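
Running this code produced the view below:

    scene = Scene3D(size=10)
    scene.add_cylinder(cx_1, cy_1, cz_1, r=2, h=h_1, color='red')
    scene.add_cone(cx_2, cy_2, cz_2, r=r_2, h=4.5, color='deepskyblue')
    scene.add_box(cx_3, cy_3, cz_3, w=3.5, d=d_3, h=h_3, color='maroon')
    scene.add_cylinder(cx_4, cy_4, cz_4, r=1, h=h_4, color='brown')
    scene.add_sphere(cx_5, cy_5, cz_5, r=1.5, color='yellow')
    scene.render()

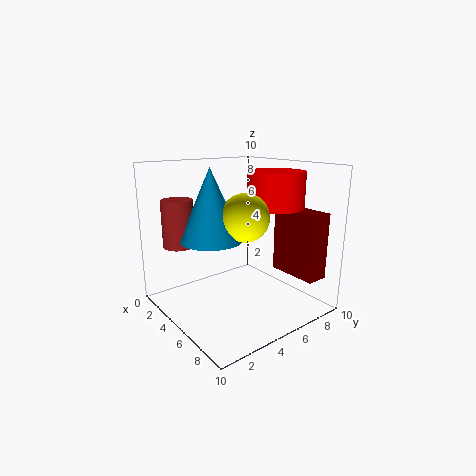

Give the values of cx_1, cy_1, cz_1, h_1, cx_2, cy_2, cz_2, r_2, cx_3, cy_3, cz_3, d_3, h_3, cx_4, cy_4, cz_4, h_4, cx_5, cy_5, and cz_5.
cx_1 = 6
cy_1 = 7.5
cz_1 = 7
h_1 = 2.5
cx_2 = 5.5
cy_2 = 2.5
cz_2 = 5.5
r_2 = 2
cx_3 = 6
cy_3 = 7.5
cz_3 = 2.5
d_3 = 1.5
h_3 = 4.5
cx_4 = 4
cy_4 = 1
cz_4 = 5
h_4 = 3
cx_5 = 7
cy_5 = 4
cz_5 = 7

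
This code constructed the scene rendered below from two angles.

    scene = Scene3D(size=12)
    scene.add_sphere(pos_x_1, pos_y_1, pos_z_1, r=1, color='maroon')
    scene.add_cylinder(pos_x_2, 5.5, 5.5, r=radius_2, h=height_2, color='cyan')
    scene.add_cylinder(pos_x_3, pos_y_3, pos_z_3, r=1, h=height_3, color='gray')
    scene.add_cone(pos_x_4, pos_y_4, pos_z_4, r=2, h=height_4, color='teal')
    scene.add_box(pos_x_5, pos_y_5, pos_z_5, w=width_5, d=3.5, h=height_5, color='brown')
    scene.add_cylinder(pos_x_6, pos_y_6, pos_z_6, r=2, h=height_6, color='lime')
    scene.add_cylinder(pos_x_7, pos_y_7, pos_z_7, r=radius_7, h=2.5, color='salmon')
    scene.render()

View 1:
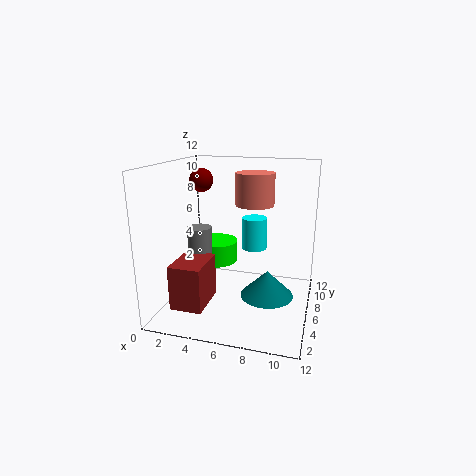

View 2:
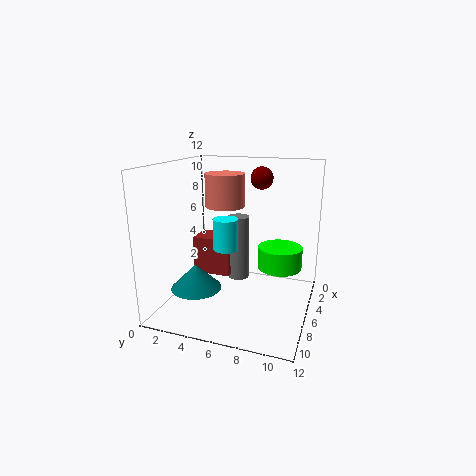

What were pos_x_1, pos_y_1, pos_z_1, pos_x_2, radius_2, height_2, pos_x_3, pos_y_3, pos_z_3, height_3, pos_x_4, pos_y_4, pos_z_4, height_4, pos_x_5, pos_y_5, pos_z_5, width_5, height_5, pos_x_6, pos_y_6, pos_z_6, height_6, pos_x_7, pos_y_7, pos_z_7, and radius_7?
pos_x_1 = 2.5, pos_y_1 = 7, pos_z_1 = 10.5, pos_x_2 = 7.5, radius_2 = 1, height_2 = 2.5, pos_x_3 = 3, pos_y_3 = 5, pos_z_3 = 1, height_3 = 6, pos_x_4 = 9, pos_y_4 = 3.5, pos_z_4 = 2.5, height_4 = 2, pos_x_5 = 2, pos_y_5 = 1, pos_z_5 = 1.5, width_5 = 2.5, height_5 = 3.5, pos_x_6 = 3, pos_y_6 = 9, pos_z_6 = 2.5, height_6 = 2, pos_x_7 = 7.5, pos_y_7 = 5.5, pos_z_7 = 9, radius_7 = 1.5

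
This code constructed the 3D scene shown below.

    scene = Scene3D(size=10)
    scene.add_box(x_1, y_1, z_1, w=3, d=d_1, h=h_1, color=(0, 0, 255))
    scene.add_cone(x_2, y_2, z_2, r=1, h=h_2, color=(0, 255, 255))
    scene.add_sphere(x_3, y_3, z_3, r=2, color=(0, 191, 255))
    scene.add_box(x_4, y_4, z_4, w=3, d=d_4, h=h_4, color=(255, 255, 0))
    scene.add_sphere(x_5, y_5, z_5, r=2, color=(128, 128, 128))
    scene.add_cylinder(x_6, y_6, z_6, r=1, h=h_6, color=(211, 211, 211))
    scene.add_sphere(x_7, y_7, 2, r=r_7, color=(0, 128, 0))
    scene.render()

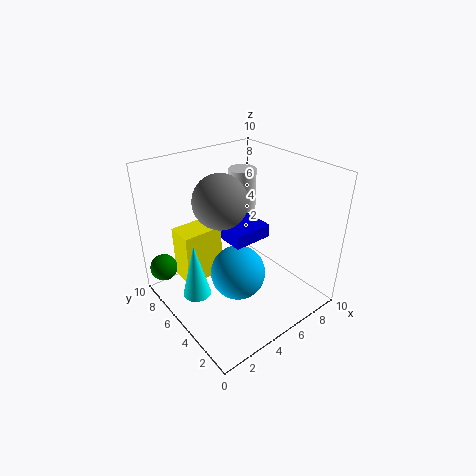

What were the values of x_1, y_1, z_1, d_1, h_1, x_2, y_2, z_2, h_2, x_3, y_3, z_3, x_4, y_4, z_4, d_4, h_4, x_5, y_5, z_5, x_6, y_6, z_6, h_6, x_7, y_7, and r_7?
x_1 = 5
y_1 = 5
z_1 = 4
d_1 = 3
h_1 = 1
x_2 = 2
y_2 = 6
z_2 = 1
h_2 = 4
x_3 = 5
y_3 = 5
z_3 = 2
x_4 = 2
y_4 = 7
z_4 = 1
d_4 = 2
h_4 = 4
x_5 = 5
y_5 = 7
z_5 = 7
x_6 = 7
y_6 = 7
z_6 = 6
h_6 = 3
x_7 = 1
y_7 = 9
r_7 = 1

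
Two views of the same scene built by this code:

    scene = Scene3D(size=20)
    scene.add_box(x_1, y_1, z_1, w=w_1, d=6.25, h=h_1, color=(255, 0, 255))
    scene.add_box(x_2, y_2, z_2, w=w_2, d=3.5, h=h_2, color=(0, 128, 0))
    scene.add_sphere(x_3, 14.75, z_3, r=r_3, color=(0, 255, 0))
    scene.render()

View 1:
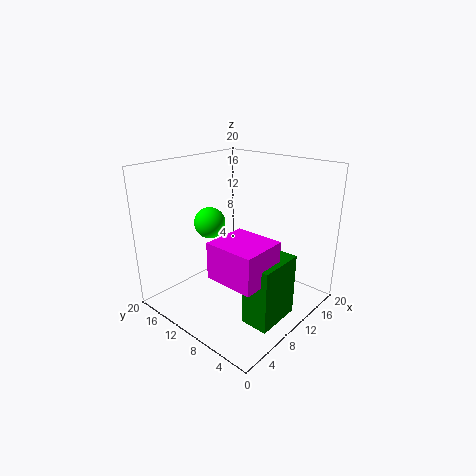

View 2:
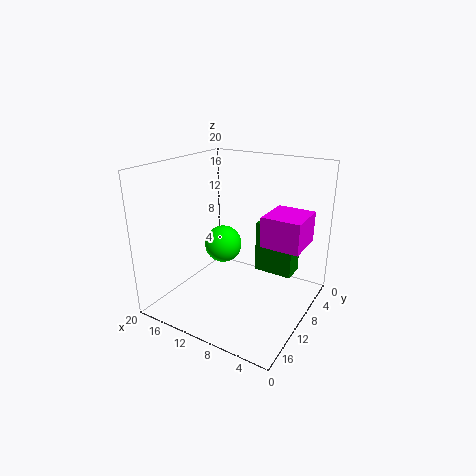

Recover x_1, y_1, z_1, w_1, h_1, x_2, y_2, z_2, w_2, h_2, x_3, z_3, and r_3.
x_1 = 2; y_1 = 1.5; z_1 = 8.25; w_1 = 5.75; h_1 = 4.5; x_2 = 4.25; y_2 = 0.75; z_2 = 2.25; w_2 = 6; h_2 = 8; x_3 = 9.25; z_3 = 11.25; r_3 = 2.25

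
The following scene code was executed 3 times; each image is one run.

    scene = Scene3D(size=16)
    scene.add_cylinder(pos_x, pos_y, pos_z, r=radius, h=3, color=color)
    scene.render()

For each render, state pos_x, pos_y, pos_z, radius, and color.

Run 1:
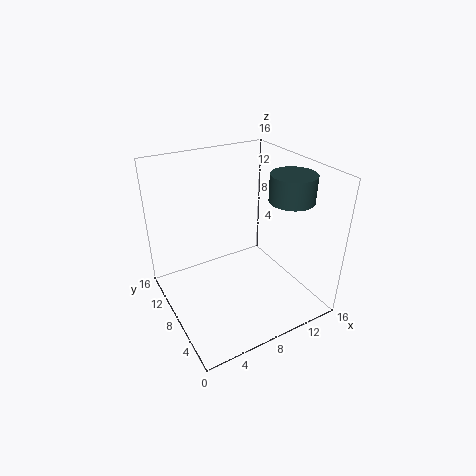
pos_x = 13.5; pos_y = 6; pos_z = 12; radius = 2.5; color = 'darkslategray'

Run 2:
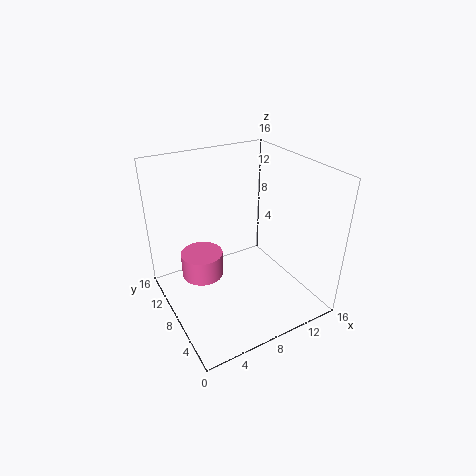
pos_x = 5; pos_y = 11.5; pos_z = 2; radius = 2.5; color = 'hotpink'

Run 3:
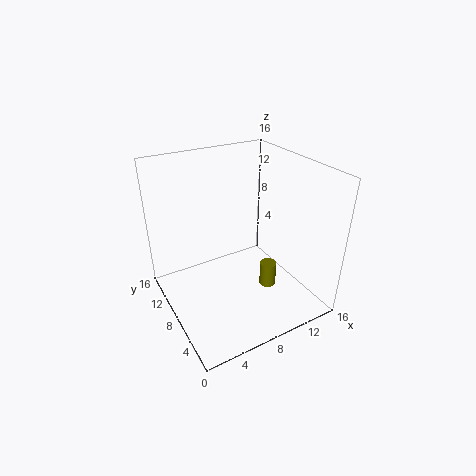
pos_x = 12; pos_y = 7.5; pos_z = 0.5; radius = 1; color = 'olive'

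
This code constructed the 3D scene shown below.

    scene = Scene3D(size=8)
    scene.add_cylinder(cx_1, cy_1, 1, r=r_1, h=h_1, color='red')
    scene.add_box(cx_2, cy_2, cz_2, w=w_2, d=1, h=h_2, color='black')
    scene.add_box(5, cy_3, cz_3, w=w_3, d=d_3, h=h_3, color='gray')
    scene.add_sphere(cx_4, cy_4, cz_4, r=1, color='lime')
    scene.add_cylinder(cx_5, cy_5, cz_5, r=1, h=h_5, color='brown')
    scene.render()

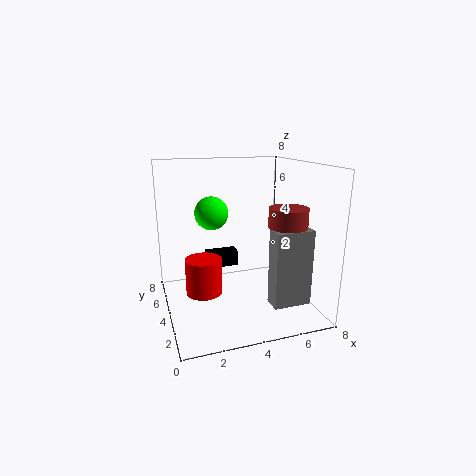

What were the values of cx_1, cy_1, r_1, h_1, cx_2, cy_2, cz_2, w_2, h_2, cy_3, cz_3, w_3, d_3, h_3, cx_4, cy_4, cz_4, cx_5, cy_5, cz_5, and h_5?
cx_1 = 2; cy_1 = 4; r_1 = 1; h_1 = 2; cx_2 = 3; cy_2 = 7; cz_2 = 1; w_2 = 2; h_2 = 1; cy_3 = 1; cz_3 = 1; w_3 = 2; d_3 = 1; h_3 = 4; cx_4 = 3; cy_4 = 6; cz_4 = 5; cx_5 = 6; cy_5 = 2; cz_5 = 5; h_5 = 1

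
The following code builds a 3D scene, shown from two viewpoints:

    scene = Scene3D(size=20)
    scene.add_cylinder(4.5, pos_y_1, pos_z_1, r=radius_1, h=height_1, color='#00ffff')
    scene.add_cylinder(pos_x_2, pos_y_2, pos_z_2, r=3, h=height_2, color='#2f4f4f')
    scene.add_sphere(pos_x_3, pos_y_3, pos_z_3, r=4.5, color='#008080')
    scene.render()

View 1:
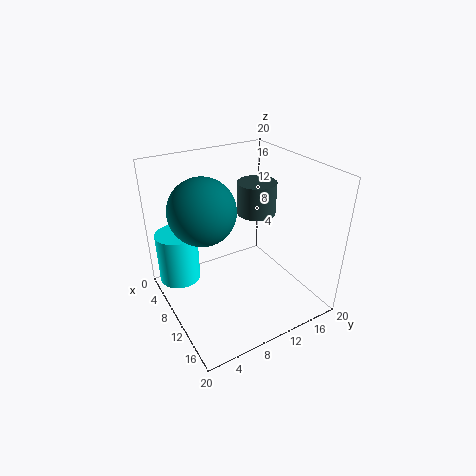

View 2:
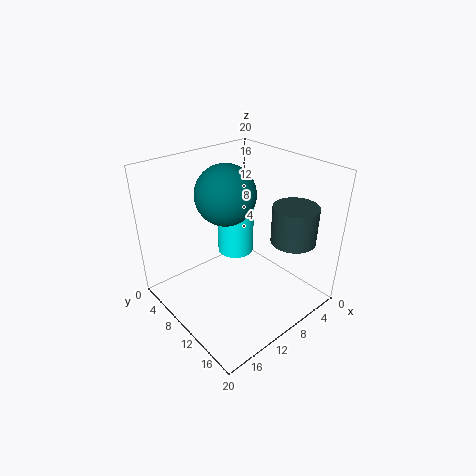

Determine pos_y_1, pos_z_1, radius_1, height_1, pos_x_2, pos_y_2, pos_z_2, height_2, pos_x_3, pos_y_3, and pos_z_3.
pos_y_1 = 3, pos_z_1 = 2.5, radius_1 = 3, height_1 = 7.5, pos_x_2 = 5.5, pos_y_2 = 16, pos_z_2 = 10.5, height_2 = 5, pos_x_3 = 8.5, pos_y_3 = 5.5, pos_z_3 = 14.5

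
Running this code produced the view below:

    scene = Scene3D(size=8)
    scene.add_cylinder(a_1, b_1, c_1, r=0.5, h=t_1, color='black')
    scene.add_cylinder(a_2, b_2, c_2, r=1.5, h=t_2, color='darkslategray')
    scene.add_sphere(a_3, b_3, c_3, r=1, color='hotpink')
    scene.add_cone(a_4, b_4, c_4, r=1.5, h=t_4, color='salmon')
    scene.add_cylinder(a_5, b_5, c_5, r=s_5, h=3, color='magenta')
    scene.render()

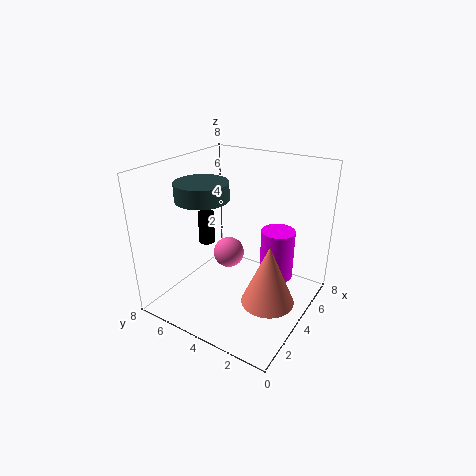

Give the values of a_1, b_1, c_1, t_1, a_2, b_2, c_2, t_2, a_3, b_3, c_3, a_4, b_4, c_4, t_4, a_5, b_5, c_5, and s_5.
a_1 = 5; b_1 = 7; c_1 = 2.5; t_1 = 2; a_2 = 3.5; b_2 = 6; c_2 = 6; t_2 = 1; a_3 = 6; b_3 = 6; c_3 = 1.5; a_4 = 4; b_4 = 2; c_4 = 0.5; t_4 = 3.5; a_5 = 6; b_5 = 2.5; c_5 = 1; s_5 = 1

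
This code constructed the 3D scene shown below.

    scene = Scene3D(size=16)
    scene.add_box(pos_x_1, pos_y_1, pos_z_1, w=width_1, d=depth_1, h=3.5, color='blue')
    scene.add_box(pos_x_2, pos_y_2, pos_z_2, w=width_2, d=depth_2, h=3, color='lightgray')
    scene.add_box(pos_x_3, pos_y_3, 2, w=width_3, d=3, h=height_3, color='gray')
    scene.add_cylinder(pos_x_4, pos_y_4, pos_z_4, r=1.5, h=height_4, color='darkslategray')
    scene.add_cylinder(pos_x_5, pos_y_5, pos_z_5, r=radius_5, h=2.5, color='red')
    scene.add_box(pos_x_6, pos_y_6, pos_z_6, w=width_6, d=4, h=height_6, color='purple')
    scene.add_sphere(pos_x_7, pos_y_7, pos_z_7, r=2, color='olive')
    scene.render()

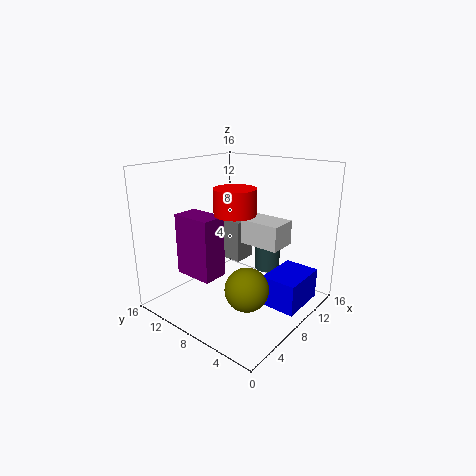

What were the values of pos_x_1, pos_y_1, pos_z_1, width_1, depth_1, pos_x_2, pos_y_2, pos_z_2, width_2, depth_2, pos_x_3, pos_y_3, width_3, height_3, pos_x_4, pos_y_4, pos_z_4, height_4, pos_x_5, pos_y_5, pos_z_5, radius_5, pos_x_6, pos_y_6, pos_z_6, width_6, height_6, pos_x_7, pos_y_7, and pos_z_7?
pos_x_1 = 8.5
pos_y_1 = 1
pos_z_1 = 0.5
width_1 = 5.5
depth_1 = 4
pos_x_2 = 11
pos_y_2 = 5
pos_z_2 = 6
width_2 = 3.5
depth_2 = 5
pos_x_3 = 13
pos_y_3 = 12
width_3 = 3
height_3 = 5.5
pos_x_4 = 12.5
pos_y_4 = 7
pos_z_4 = 3
height_4 = 4.5
pos_x_5 = 4.5
pos_y_5 = 5.5
pos_z_5 = 12
radius_5 = 2
pos_x_6 = 1
pos_y_6 = 6
pos_z_6 = 6
width_6 = 2.5
height_6 = 6
pos_x_7 = 2.5
pos_y_7 = 2.5
pos_z_7 = 6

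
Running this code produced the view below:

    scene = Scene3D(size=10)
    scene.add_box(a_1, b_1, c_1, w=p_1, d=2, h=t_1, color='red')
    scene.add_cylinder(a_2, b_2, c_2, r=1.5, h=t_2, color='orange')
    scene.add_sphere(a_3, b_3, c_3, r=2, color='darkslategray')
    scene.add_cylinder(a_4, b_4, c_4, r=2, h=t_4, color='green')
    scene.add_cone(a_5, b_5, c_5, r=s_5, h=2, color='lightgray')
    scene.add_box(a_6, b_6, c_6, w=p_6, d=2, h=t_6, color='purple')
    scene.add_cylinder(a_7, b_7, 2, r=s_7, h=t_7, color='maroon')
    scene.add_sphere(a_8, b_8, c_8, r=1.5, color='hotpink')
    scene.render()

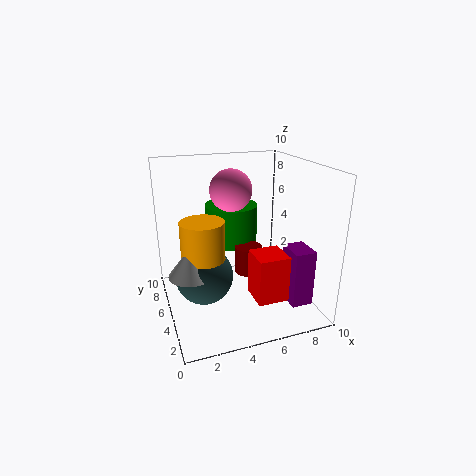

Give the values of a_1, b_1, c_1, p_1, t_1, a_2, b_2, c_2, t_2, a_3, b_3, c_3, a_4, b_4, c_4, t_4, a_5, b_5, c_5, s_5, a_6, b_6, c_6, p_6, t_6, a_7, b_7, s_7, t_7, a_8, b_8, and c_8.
a_1 = 5
b_1 = 1
c_1 = 2
p_1 = 2
t_1 = 3
a_2 = 2.5
b_2 = 5
c_2 = 2
t_2 = 4.5
a_3 = 2.5
b_3 = 5
c_3 = 2.5
a_4 = 5.5
b_4 = 8
c_4 = 3.5
t_4 = 3
a_5 = 1.5
b_5 = 4.5
c_5 = 3
s_5 = 1.5
a_6 = 8
b_6 = 2
c_6 = 0.5
p_6 = 1.5
t_6 = 4
a_7 = 6
b_7 = 5.5
s_7 = 1
t_7 = 2
a_8 = 5
b_8 = 6.5
c_8 = 8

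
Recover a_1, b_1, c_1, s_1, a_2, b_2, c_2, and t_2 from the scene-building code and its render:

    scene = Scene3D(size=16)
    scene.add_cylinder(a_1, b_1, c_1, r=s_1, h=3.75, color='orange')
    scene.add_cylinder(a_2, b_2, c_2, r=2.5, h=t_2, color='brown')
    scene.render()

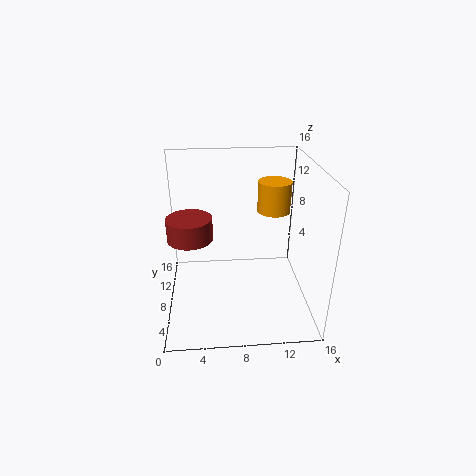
a_1 = 12.75, b_1 = 12.25, c_1 = 9.25, s_1 = 2, a_2 = 2.75, b_2 = 8.25, c_2 = 8, t_2 = 2.5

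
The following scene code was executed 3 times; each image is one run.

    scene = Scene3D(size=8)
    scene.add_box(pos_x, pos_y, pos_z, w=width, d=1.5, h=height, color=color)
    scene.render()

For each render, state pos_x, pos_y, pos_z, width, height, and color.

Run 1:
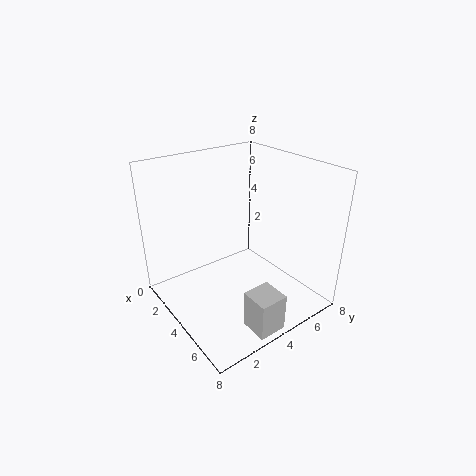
pos_x = 6.5
pos_y = 2.5
pos_z = 0.5
width = 1.5
height = 2
color = 'lightgray'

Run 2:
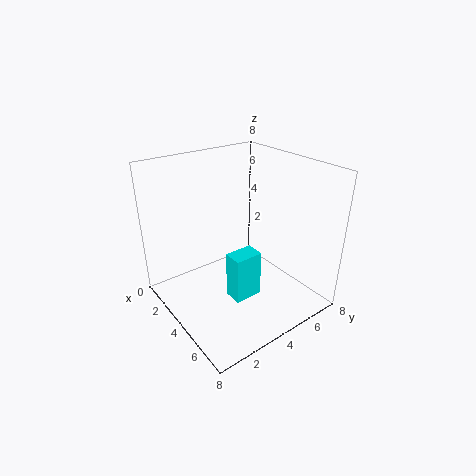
pos_x = 5
pos_y = 2.5
pos_z = 1.5
width = 1
height = 2.5
color = 'cyan'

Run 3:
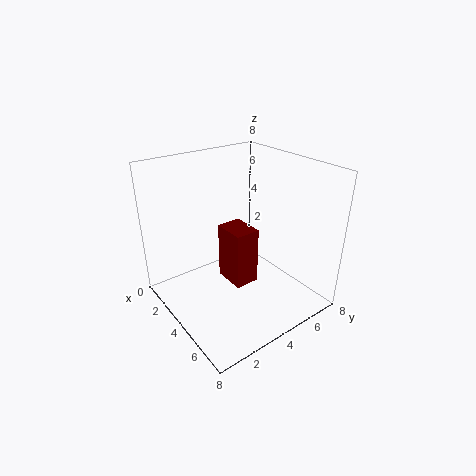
pos_x = 2
pos_y = 4
pos_z = 0.5
width = 2
height = 3.5
color = 'maroon'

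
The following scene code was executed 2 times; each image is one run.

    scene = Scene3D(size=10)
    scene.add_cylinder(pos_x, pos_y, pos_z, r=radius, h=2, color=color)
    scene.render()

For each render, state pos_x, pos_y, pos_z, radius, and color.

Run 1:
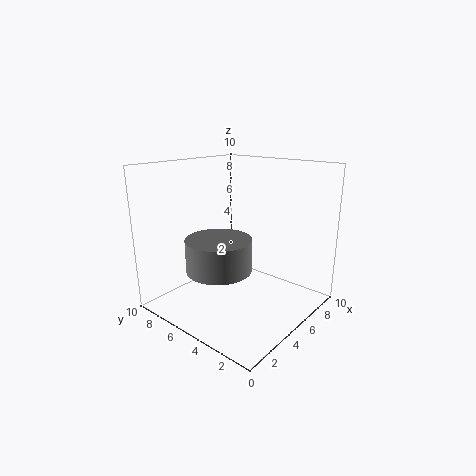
pos_x = 2; pos_y = 4; pos_z = 4; radius = 2; color = 'gray'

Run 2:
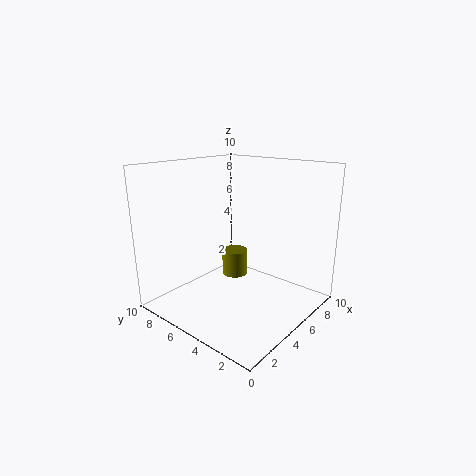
pos_x = 7; pos_y = 7; pos_z = 1; radius = 1; color = 'olive'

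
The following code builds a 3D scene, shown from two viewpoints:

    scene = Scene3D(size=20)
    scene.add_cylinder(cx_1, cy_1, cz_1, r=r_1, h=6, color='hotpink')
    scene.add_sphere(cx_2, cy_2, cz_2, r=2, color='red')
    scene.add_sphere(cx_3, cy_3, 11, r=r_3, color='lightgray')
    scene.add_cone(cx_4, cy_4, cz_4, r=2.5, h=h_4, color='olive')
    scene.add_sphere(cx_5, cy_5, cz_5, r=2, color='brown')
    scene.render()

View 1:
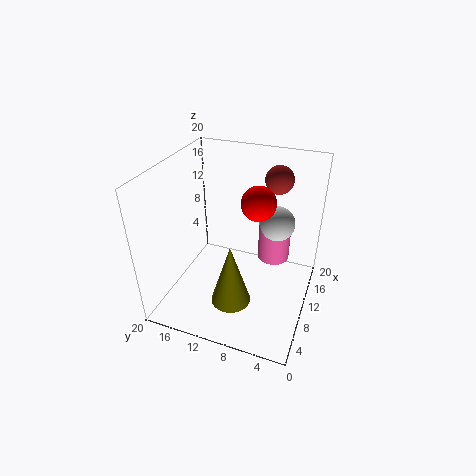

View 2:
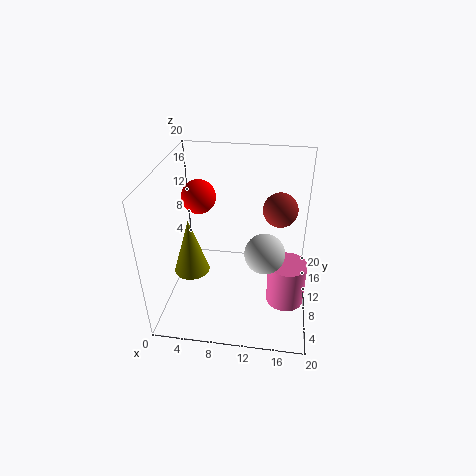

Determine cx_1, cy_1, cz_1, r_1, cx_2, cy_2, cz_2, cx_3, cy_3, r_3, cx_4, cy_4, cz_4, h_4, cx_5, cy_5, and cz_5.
cx_1 = 17
cy_1 = 6.5
cz_1 = 3
r_1 = 2.5
cx_2 = 6
cy_2 = 6
cz_2 = 18
cx_3 = 14
cy_3 = 5.5
r_3 = 2.5
cx_4 = 3.5
cy_4 = 8.5
cz_4 = 5
h_4 = 8
cx_5 = 15.5
cy_5 = 6
cz_5 = 17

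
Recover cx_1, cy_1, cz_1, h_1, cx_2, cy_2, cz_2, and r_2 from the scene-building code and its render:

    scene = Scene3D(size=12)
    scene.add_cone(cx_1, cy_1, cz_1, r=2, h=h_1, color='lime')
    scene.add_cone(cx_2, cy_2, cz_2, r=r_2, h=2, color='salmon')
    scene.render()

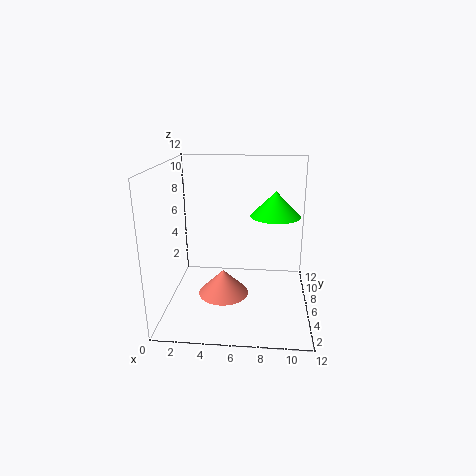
cx_1 = 9; cy_1 = 6; cz_1 = 8; h_1 = 2; cx_2 = 5; cy_2 = 4; cz_2 = 2; r_2 = 2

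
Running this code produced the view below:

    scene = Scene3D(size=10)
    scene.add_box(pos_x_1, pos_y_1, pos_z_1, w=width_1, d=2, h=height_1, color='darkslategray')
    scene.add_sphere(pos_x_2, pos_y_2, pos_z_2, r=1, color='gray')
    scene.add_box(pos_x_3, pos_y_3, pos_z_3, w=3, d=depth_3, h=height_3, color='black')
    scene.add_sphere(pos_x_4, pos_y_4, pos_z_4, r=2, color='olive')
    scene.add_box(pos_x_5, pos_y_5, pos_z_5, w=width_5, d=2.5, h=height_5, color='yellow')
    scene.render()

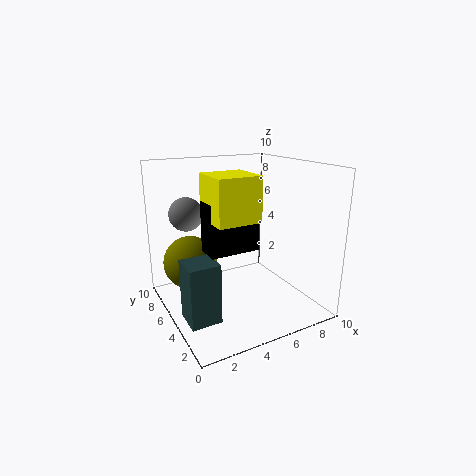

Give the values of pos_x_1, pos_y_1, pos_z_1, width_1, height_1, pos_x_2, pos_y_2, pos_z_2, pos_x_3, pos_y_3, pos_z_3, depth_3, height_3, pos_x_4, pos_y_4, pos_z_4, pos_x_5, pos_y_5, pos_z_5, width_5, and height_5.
pos_x_1 = 0.5; pos_y_1 = 2.5; pos_z_1 = 0.5; width_1 = 2; height_1 = 4; pos_x_2 = 1; pos_y_2 = 4; pos_z_2 = 7.5; pos_x_3 = 1.5; pos_y_3 = 1.5; pos_z_3 = 5.5; depth_3 = 1.5; height_3 = 3; pos_x_4 = 2.5; pos_y_4 = 8; pos_z_4 = 2.5; pos_x_5 = 1.5; pos_y_5 = 0.5; pos_z_5 = 7.5; width_5 = 2.5; height_5 = 2.5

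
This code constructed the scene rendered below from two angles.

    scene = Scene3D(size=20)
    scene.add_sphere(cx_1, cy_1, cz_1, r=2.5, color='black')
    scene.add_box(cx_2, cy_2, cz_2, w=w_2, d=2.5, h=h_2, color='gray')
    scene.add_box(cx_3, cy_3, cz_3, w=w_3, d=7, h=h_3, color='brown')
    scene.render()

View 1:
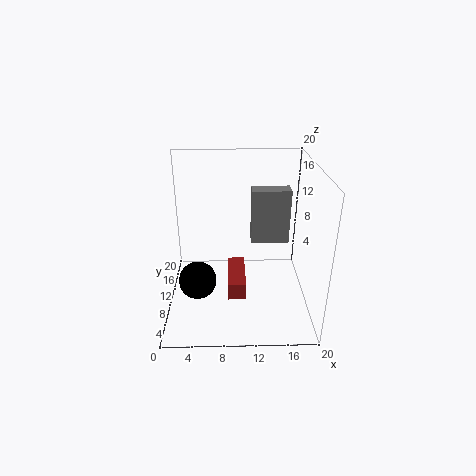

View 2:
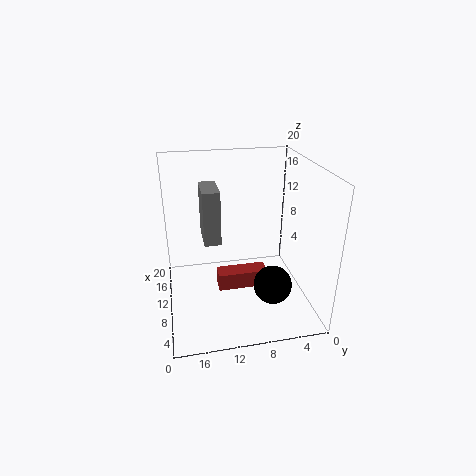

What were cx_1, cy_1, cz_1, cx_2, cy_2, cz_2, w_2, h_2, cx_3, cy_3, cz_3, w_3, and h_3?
cx_1 = 4.5
cy_1 = 6.5
cz_1 = 5.5
cx_2 = 12
cy_2 = 12
cz_2 = 8
w_2 = 5.5
h_2 = 8
cx_3 = 8.5
cy_3 = 6
cz_3 = 2.5
w_3 = 2.5
h_3 = 2.5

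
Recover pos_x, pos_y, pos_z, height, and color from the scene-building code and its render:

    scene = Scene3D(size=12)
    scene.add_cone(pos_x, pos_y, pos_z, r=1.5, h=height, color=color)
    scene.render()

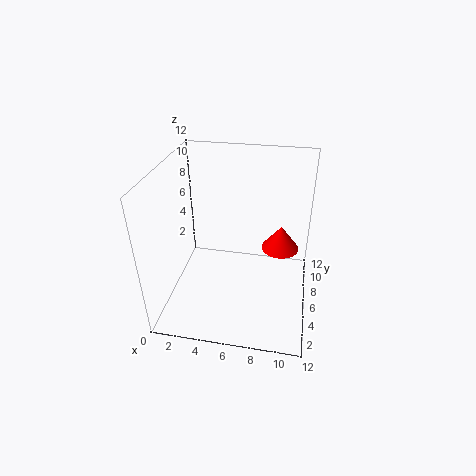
pos_x = 9.5
pos_y = 6
pos_z = 5.5
height = 2
color = 'red'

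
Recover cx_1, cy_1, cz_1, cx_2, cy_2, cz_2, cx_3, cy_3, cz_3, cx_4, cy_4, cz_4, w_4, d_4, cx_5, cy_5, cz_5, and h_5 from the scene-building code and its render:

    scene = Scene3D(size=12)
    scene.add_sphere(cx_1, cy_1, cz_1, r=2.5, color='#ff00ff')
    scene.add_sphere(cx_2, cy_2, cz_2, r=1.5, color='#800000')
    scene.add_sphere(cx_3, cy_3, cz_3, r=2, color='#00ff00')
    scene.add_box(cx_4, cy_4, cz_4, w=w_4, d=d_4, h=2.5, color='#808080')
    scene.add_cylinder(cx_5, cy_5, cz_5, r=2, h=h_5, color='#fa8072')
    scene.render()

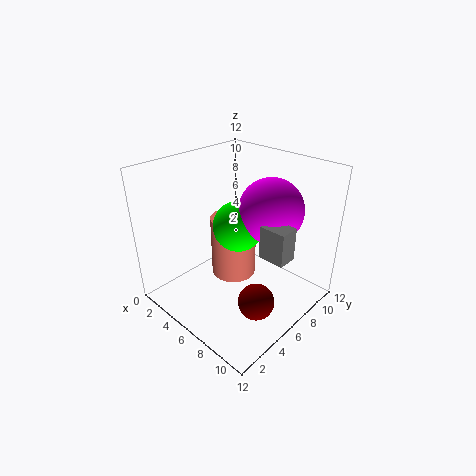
cx_1 = 8.5
cy_1 = 7
cz_1 = 9
cx_2 = 9
cy_2 = 5
cz_2 = 1.5
cx_3 = 6.5
cy_3 = 5.5
cz_3 = 7.5
cx_4 = 9.5
cy_4 = 4.5
cz_4 = 6.5
w_4 = 2
d_4 = 1.5
cx_5 = 4.5
cy_5 = 7
cz_5 = 1.5
h_5 = 5.5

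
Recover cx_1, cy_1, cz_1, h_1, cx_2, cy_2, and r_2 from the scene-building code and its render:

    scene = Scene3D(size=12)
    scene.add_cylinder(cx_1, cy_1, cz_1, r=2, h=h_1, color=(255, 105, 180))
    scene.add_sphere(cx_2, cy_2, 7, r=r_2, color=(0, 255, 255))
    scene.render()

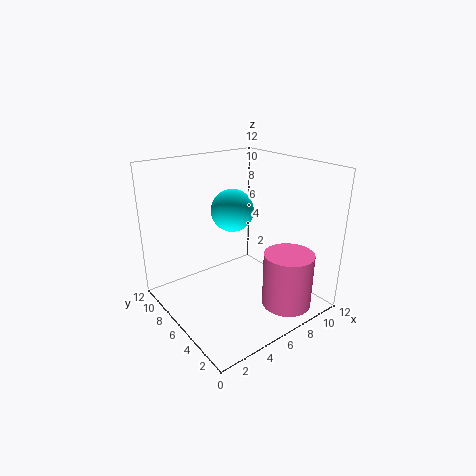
cx_1 = 8; cy_1 = 2; cz_1 = 1; h_1 = 4.5; cx_2 = 8; cy_2 = 9.5; r_2 = 2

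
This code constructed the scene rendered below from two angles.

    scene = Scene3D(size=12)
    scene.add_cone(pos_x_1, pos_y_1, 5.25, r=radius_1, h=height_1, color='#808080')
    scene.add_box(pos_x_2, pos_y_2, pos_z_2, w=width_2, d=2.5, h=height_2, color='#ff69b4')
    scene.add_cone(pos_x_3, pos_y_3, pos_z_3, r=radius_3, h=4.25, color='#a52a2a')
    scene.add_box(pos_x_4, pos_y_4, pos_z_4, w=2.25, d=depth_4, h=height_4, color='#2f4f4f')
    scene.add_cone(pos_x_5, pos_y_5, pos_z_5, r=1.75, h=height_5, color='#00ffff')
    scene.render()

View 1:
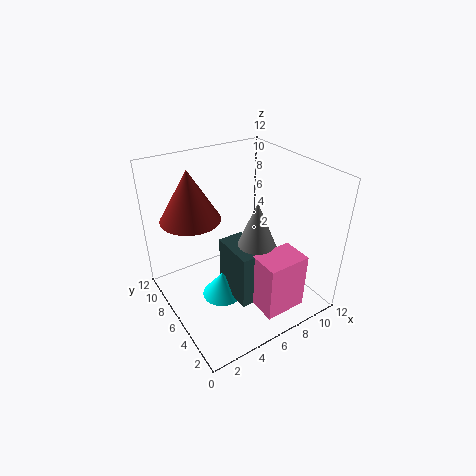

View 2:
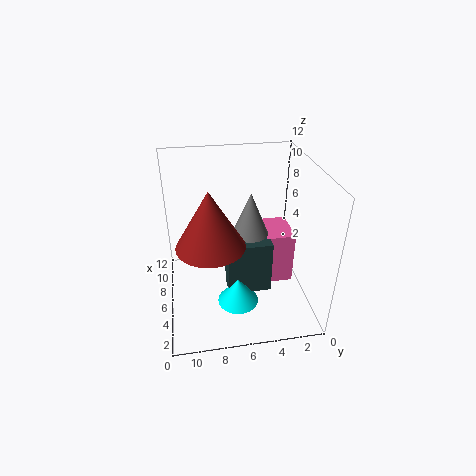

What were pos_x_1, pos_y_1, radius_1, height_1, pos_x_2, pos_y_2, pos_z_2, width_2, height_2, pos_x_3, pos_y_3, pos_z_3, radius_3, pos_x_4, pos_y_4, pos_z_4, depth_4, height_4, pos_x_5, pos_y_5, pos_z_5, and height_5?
pos_x_1 = 7
pos_y_1 = 4.75
radius_1 = 1.75
height_1 = 4.25
pos_x_2 = 5.75
pos_y_2 = 1
pos_z_2 = 1
width_2 = 3.5
height_2 = 4.75
pos_x_3 = 3
pos_y_3 = 8.5
pos_z_3 = 7.5
radius_3 = 2.5
pos_x_4 = 4.75
pos_y_4 = 3.25
pos_z_4 = 1
depth_4 = 3.75
height_4 = 4.75
pos_x_5 = 4.5
pos_y_5 = 6.25
pos_z_5 = 0.5
height_5 = 2.25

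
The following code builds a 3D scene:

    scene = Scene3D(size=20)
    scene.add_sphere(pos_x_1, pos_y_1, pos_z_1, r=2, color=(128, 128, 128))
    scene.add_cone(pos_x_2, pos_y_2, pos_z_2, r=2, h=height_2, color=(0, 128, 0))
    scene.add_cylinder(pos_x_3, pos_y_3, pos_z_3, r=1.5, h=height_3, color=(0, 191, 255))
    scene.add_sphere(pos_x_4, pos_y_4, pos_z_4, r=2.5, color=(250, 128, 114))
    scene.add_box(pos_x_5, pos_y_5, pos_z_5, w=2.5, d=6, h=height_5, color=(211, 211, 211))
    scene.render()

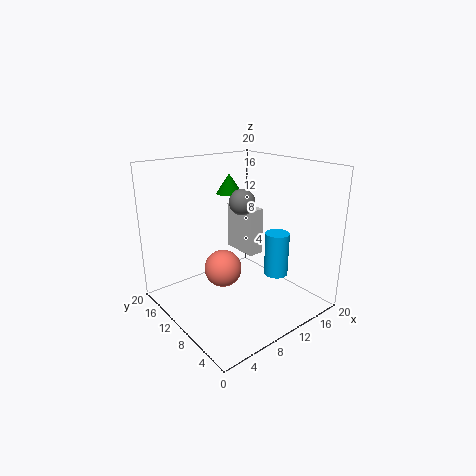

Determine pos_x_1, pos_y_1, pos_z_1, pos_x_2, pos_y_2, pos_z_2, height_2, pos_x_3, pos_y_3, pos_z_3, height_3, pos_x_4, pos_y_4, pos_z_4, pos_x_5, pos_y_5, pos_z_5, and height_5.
pos_x_1 = 14; pos_y_1 = 14; pos_z_1 = 13.5; pos_x_2 = 13.5; pos_y_2 = 16.5; pos_z_2 = 14.5; height_2 = 3; pos_x_3 = 11; pos_y_3 = 3.5; pos_z_3 = 7; height_3 = 5.5; pos_x_4 = 7; pos_y_4 = 9.5; pos_z_4 = 6.5; pos_x_5 = 15; pos_y_5 = 13; pos_z_5 = 4.5; height_5 = 7.5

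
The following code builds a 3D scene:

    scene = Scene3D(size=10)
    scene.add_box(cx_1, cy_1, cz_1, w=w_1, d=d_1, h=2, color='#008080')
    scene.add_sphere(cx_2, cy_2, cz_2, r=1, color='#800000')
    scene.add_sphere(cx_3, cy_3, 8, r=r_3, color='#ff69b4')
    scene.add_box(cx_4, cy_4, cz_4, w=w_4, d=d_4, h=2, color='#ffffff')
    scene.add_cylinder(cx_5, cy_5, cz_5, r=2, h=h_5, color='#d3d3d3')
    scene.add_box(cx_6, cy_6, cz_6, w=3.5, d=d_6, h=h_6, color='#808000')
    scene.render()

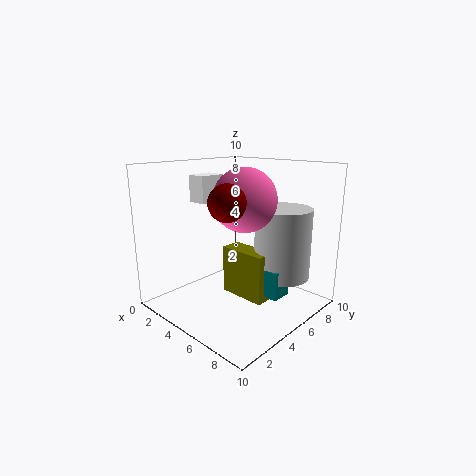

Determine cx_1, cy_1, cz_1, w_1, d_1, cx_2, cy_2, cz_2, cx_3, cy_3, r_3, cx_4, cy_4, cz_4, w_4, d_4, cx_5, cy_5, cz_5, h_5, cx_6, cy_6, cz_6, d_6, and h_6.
cx_1 = 6.5, cy_1 = 5.5, cz_1 = 1, w_1 = 1.5, d_1 = 1.5, cx_2 = 8, cy_2 = 1, cz_2 = 8.5, cx_3 = 6.5, cy_3 = 4, r_3 = 2, cx_4 = 0.5, cy_4 = 4.5, cz_4 = 7, w_4 = 1.5, d_4 = 2, cx_5 = 7, cy_5 = 7.5, cz_5 = 2, h_5 = 5, cx_6 = 3.5, cy_6 = 5, cz_6 = 0.5, d_6 = 1.5, h_6 = 3.5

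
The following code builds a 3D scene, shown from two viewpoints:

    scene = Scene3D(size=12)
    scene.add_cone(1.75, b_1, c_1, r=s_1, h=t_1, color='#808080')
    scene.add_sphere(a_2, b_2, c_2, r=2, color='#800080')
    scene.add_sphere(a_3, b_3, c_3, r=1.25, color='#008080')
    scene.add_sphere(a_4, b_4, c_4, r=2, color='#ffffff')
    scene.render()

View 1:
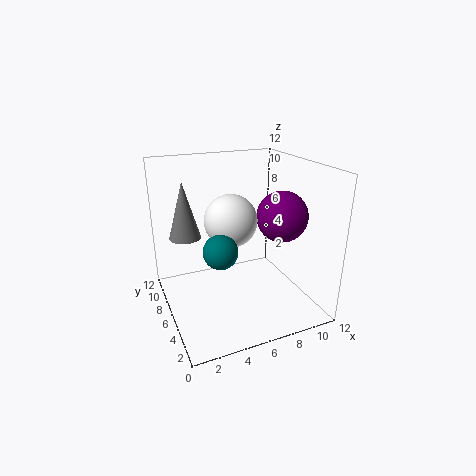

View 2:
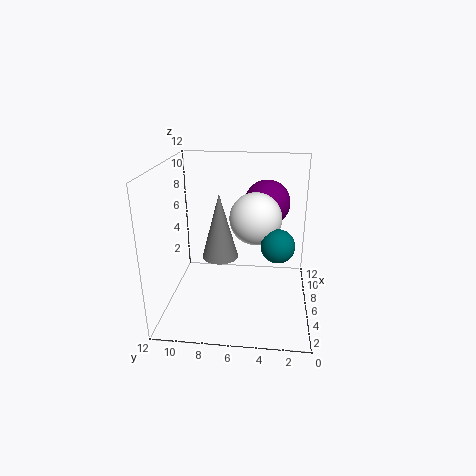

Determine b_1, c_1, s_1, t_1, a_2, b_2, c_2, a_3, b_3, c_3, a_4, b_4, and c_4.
b_1 = 6.75; c_1 = 6.5; s_1 = 1.25; t_1 = 4.5; a_2 = 8.75; b_2 = 3.75; c_2 = 8.25; a_3 = 3.25; b_3 = 2.75; c_3 = 6.75; a_4 = 4.75; b_4 = 4.5; c_4 = 8.25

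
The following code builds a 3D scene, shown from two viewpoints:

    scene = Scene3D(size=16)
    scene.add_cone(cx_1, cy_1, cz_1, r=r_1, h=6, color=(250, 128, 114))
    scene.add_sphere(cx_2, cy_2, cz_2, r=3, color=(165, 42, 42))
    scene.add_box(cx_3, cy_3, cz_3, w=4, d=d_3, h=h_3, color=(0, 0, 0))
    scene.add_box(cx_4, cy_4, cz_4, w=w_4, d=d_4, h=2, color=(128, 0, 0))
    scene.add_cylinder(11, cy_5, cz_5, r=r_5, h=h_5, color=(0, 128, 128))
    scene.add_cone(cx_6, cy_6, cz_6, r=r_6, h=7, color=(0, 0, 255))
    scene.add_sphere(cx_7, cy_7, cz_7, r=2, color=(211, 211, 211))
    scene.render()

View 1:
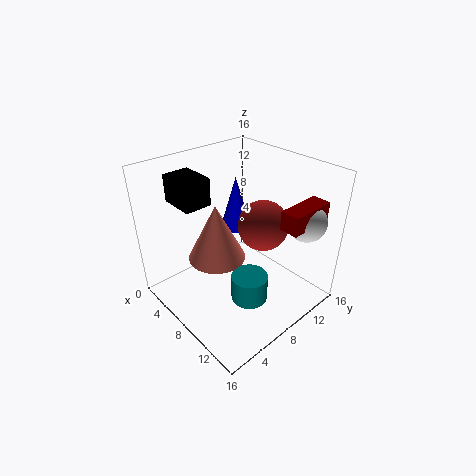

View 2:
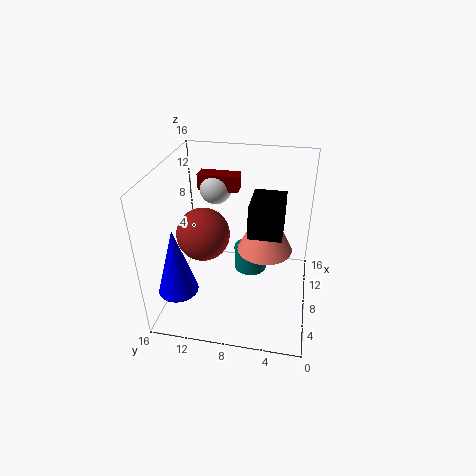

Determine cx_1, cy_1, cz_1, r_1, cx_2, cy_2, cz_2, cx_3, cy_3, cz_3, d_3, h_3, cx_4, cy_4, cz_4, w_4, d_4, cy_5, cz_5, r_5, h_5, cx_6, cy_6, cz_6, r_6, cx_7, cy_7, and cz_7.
cx_1 = 8, cy_1 = 5, cz_1 = 7, r_1 = 3, cx_2 = 8, cy_2 = 12, cz_2 = 8, cx_3 = 2, cy_3 = 3, cz_3 = 12, d_3 = 3, h_3 = 3, cx_4 = 13, cy_4 = 9, cz_4 = 11, w_4 = 2, d_4 = 5, cy_5 = 7, cz_5 = 2, r_5 = 2, h_5 = 3, cx_6 = 2, cy_6 = 13, cz_6 = 5, r_6 = 2, cx_7 = 14, cy_7 = 12, cz_7 = 11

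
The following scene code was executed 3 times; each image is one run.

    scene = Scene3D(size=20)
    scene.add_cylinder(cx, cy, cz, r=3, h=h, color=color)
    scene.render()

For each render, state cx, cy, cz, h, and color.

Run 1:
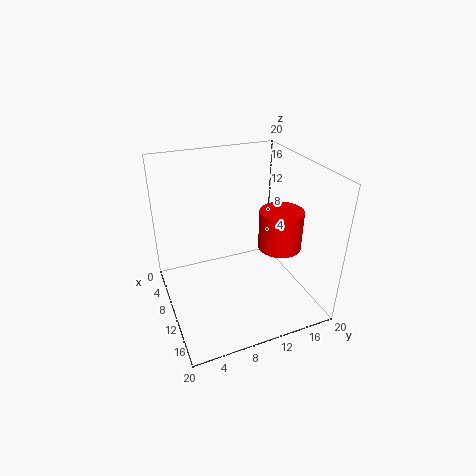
cx = 12
cy = 15.5
cz = 8.5
h = 5.5
color = 'red'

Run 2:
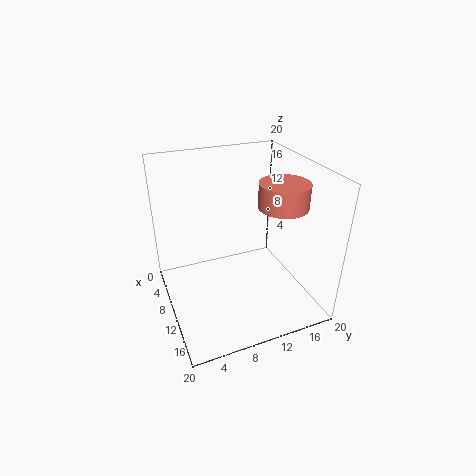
cx = 15.5
cy = 13.5
cz = 16.5
h = 3
color = 'salmon'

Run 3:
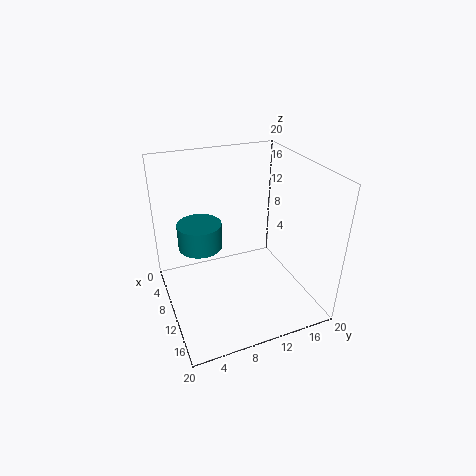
cx = 8.5
cy = 5
cz = 9
h = 3.5
color = 'teal'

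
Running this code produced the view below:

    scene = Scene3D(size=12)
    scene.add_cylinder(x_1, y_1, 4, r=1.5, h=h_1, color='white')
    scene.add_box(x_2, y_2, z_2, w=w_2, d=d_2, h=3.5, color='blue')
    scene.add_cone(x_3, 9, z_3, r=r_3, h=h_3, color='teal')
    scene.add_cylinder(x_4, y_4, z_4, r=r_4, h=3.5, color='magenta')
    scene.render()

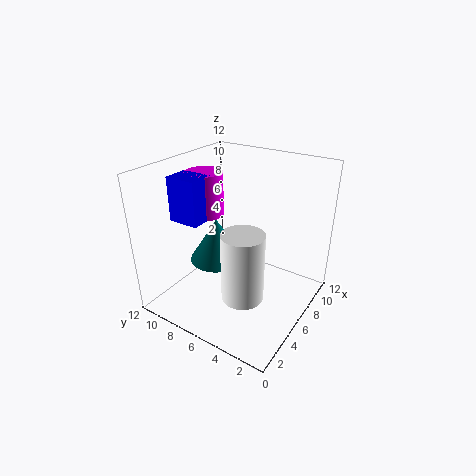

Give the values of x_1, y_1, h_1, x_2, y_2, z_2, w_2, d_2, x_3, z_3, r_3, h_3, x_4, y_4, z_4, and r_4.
x_1 = 2, y_1 = 3, h_1 = 5, x_2 = 2.5, y_2 = 7.5, z_2 = 8, w_2 = 2, d_2 = 2.5, x_3 = 7, z_3 = 2.5, r_3 = 2.5, h_3 = 4, x_4 = 5, y_4 = 8.5, z_4 = 8, r_4 = 1.5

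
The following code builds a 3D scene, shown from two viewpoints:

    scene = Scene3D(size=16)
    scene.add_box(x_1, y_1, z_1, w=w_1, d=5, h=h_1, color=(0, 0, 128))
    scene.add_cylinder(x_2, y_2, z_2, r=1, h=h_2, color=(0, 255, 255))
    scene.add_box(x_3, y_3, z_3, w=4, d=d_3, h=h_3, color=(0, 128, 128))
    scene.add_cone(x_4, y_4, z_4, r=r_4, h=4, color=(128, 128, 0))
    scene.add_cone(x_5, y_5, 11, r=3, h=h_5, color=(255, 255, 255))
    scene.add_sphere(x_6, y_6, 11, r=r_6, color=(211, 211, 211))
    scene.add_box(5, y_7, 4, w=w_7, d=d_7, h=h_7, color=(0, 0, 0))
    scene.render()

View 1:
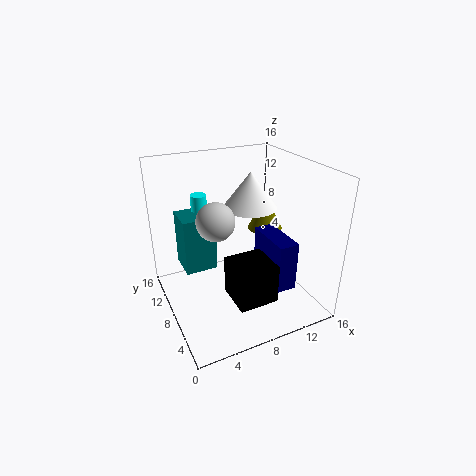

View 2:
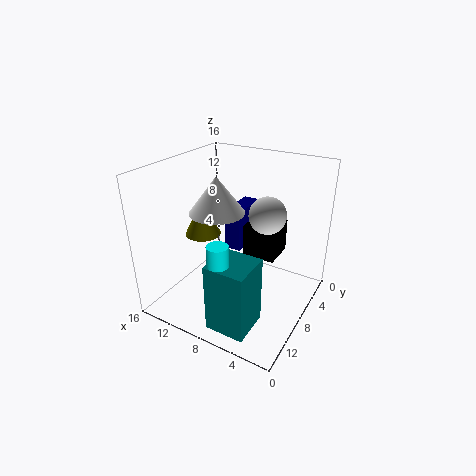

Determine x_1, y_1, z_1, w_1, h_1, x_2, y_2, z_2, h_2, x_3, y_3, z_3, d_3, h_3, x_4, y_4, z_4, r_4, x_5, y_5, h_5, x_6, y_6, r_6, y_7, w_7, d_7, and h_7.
x_1 = 9, y_1 = 1, z_1 = 5, w_1 = 2, h_1 = 5, x_2 = 6, y_2 = 15, z_2 = 7, h_2 = 4, x_3 = 3, y_3 = 12, z_3 = 2, d_3 = 4, h_3 = 7, x_4 = 12, y_4 = 9, z_4 = 8, r_4 = 2, x_5 = 10, y_5 = 9, h_5 = 4, x_6 = 5, y_6 = 7, r_6 = 2, y_7 = 1, w_7 = 4, d_7 = 4, h_7 = 4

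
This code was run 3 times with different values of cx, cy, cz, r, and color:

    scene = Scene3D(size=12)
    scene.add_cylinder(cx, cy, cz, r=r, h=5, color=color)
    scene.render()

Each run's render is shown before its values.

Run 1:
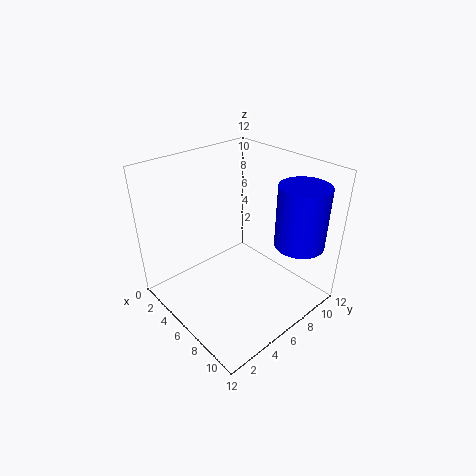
cx = 10; cy = 9; cz = 6; r = 2; color = 'blue'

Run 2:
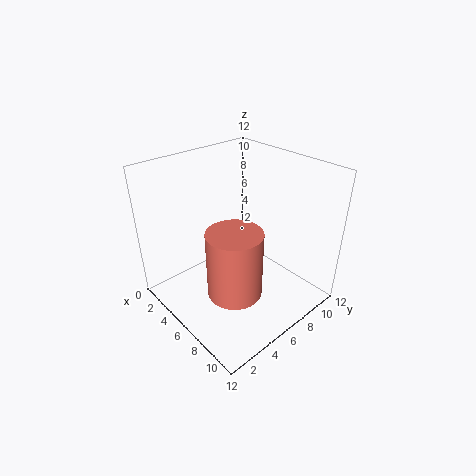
cx = 9; cy = 3; cz = 4; r = 2; color = 'salmon'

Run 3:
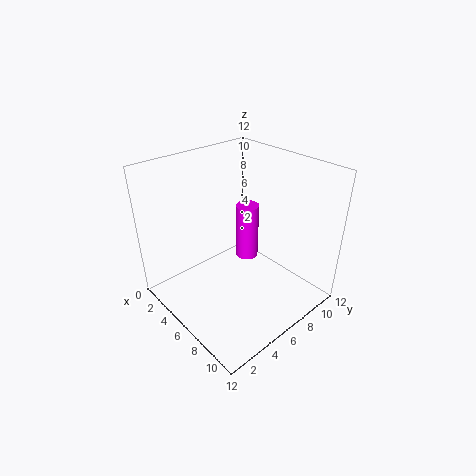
cx = 5; cy = 8; cz = 3; r = 1; color = 'magenta'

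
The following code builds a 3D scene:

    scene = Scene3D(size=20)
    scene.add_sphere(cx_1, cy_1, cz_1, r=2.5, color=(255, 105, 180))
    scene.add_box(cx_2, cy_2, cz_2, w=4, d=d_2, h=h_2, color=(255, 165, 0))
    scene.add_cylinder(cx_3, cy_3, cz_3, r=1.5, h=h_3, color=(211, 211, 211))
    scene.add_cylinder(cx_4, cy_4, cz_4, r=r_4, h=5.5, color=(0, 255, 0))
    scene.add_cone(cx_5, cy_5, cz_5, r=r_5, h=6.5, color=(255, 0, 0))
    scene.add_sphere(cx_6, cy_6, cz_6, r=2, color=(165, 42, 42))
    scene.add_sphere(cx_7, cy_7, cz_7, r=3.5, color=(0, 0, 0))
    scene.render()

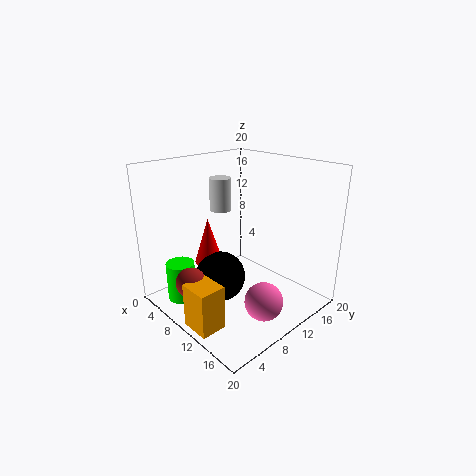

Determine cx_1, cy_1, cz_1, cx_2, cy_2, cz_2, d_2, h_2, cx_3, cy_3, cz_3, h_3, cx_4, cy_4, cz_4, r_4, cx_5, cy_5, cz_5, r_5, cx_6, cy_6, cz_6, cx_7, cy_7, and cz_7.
cx_1 = 16.5; cy_1 = 8.5; cz_1 = 3.5; cx_2 = 10; cy_2 = 0.5; cz_2 = 0.5; d_2 = 3.5; h_2 = 6; cx_3 = 7; cy_3 = 9.5; cz_3 = 13.5; h_3 = 4.5; cx_4 = 5; cy_4 = 3.5; cz_4 = 1; r_4 = 2; cx_5 = 6.5; cy_5 = 7.5; cz_5 = 6; r_5 = 2; cx_6 = 9; cy_6 = 2.5; cz_6 = 5.5; cx_7 = 9; cy_7 = 7.5; cz_7 = 4.5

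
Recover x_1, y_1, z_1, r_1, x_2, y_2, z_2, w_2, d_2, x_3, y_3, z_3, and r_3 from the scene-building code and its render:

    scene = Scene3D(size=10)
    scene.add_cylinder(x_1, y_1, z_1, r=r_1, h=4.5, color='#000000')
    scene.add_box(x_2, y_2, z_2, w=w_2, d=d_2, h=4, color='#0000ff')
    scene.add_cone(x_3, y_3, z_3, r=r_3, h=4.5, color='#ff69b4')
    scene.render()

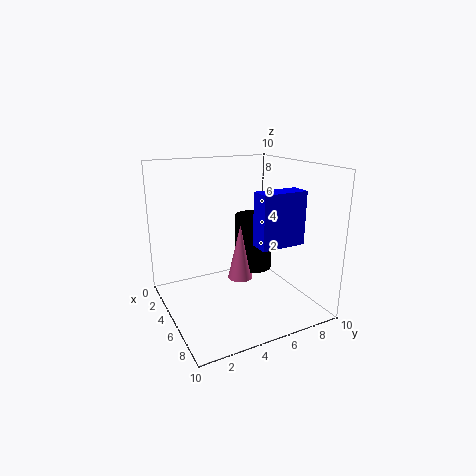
x_1 = 2
y_1 = 8
z_1 = 1
r_1 = 1.5
x_2 = 4.5
y_2 = 6.5
z_2 = 4
w_2 = 1.5
d_2 = 3.5
x_3 = 2.5
y_3 = 6.5
z_3 = 0.5
r_3 = 1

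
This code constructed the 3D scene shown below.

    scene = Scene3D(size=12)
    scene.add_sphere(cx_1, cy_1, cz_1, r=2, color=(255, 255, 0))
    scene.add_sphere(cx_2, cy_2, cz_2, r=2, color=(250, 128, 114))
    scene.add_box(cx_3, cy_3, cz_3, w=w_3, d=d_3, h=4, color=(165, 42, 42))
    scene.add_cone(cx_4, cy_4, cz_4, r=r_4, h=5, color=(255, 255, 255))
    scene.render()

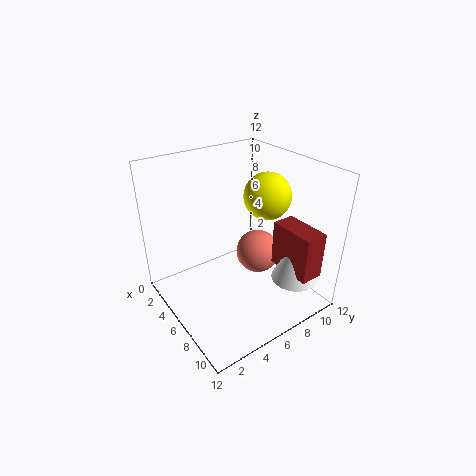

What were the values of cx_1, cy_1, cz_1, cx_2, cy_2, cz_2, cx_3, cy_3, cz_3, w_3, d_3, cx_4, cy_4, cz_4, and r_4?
cx_1 = 6, cy_1 = 9, cz_1 = 9, cx_2 = 5, cy_2 = 9, cz_2 = 3, cx_3 = 7, cy_3 = 9, cz_3 = 3, w_3 = 4, d_3 = 2, cx_4 = 9, cy_4 = 10, cz_4 = 2, r_4 = 2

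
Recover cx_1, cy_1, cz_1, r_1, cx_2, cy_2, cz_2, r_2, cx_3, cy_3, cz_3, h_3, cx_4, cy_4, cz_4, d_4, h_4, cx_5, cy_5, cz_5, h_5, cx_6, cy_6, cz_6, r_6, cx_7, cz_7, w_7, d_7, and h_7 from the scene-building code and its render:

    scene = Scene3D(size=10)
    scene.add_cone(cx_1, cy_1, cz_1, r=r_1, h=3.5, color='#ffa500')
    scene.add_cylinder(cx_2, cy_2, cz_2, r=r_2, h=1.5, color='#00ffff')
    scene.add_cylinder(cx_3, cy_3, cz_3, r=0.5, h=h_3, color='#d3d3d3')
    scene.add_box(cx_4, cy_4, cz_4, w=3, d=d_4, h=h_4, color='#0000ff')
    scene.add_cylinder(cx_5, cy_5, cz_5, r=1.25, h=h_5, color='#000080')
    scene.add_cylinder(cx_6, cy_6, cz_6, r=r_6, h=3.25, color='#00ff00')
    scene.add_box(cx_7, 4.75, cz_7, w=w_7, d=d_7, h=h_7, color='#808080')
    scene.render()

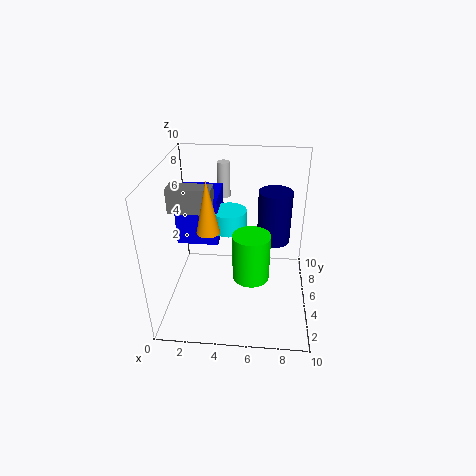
cx_1 = 3.25; cy_1 = 3.5; cz_1 = 6.25; r_1 = 0.75; cx_2 = 4.25; cy_2 = 6.25; cz_2 = 5; r_2 = 1.25; cx_3 = 3.5; cy_3 = 9.25; cz_3 = 6.25; h_3 = 2.75; cx_4 = 0.5; cy_4 = 5.5; cz_4 = 4; d_4 = 3.25; h_4 = 3.5; cx_5 = 7.5; cy_5 = 7.5; cz_5 = 3.5; h_5 = 4; cx_6 = 6; cy_6 = 3.75; cz_6 = 2.75; r_6 = 1.25; cx_7 = 0.25; cz_7 = 6.75; w_7 = 3; d_7 = 1.25; h_7 = 1.75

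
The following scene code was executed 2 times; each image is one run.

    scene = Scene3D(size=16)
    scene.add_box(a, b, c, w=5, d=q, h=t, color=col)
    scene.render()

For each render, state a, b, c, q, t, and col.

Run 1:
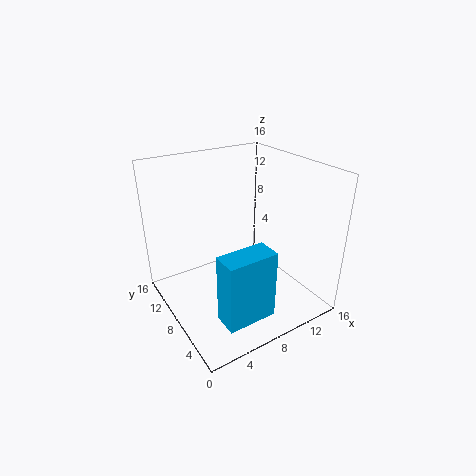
a = 2.5
b = 0.5
c = 3
q = 2.5
t = 7
col = 'deepskyblue'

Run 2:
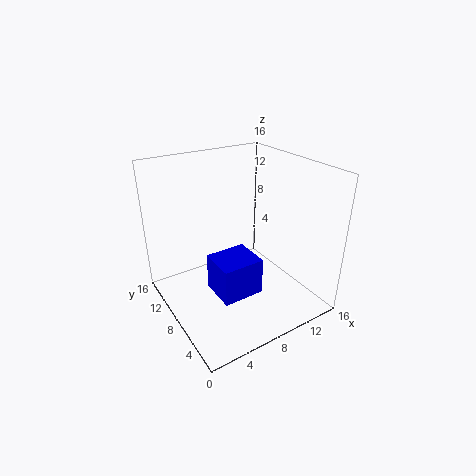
a = 5.5
b = 6.5
c = 0.5
q = 4.5
t = 4.5
col = 'blue'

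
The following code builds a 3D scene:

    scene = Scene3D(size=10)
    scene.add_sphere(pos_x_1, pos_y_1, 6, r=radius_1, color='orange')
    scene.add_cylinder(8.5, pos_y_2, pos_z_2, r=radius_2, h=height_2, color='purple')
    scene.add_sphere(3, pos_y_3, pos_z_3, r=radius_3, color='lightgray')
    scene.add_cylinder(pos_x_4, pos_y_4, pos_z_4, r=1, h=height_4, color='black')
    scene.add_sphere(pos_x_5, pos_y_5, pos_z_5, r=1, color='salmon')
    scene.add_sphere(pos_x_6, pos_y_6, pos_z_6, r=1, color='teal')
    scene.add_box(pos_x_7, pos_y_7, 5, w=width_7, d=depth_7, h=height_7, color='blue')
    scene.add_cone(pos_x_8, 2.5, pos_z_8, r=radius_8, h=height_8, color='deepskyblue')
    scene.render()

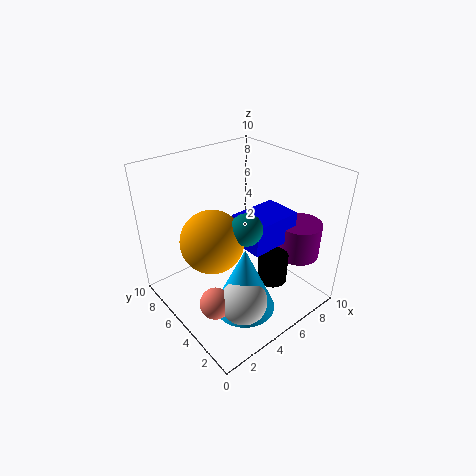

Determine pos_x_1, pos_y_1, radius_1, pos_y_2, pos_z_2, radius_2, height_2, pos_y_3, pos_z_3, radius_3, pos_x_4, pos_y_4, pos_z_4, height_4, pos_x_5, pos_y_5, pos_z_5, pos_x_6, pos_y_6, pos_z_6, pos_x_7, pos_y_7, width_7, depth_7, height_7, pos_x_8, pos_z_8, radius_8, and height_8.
pos_x_1 = 2.5, pos_y_1 = 4.5, radius_1 = 2, pos_y_2 = 2.5, pos_z_2 = 3.5, radius_2 = 1.5, height_2 = 2.5, pos_y_3 = 2, pos_z_3 = 2.5, radius_3 = 1.5, pos_x_4 = 6, pos_y_4 = 2.5, pos_z_4 = 2.5, height_4 = 2, pos_x_5 = 1.5, pos_y_5 = 3, pos_z_5 = 2.5, pos_x_6 = 4, pos_y_6 = 3, pos_z_6 = 7, pos_x_7 = 4.5, pos_y_7 = 2.5, width_7 = 3.5, depth_7 = 2.5, height_7 = 2, pos_x_8 = 3.5, pos_z_8 = 1.5, radius_8 = 2, height_8 = 4.5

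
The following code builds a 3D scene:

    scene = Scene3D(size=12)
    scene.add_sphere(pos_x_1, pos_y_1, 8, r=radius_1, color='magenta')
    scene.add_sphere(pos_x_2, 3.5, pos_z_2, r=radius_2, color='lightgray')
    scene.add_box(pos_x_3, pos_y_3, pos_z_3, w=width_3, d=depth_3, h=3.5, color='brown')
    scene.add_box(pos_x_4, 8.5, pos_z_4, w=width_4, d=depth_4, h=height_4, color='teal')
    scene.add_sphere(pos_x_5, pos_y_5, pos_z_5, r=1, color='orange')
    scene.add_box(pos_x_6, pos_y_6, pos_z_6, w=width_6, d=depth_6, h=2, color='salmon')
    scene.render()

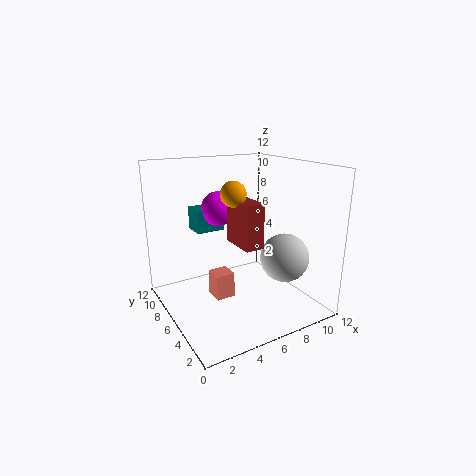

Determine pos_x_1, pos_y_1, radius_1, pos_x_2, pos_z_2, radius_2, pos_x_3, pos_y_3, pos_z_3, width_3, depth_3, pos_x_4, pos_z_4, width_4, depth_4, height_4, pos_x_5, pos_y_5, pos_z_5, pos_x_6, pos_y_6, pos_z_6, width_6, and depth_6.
pos_x_1 = 5.5; pos_y_1 = 8.5; radius_1 = 1.5; pos_x_2 = 9; pos_z_2 = 4.5; radius_2 = 2; pos_x_3 = 5; pos_y_3 = 3; pos_z_3 = 6; width_3 = 1.5; depth_3 = 3; pos_x_4 = 3.5; pos_z_4 = 6; width_4 = 2.5; depth_4 = 2; height_4 = 2; pos_x_5 = 5; pos_y_5 = 5; pos_z_5 = 10; pos_x_6 = 3; pos_y_6 = 4; pos_z_6 = 2; width_6 = 1.5; depth_6 = 1.5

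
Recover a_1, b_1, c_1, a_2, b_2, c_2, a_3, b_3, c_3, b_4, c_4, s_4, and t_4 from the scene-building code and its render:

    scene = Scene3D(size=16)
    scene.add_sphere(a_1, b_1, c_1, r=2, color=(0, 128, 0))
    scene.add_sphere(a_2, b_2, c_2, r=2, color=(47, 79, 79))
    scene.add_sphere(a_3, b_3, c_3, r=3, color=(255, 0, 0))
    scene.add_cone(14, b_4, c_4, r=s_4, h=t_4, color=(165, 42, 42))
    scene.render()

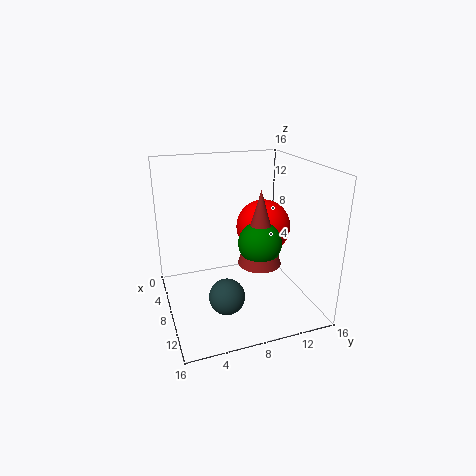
a_1 = 14, b_1 = 8, c_1 = 10, a_2 = 10, b_2 = 6, c_2 = 2, a_3 = 8, b_3 = 11, c_3 = 9, b_4 = 8, c_4 = 8, s_4 = 2, t_4 = 7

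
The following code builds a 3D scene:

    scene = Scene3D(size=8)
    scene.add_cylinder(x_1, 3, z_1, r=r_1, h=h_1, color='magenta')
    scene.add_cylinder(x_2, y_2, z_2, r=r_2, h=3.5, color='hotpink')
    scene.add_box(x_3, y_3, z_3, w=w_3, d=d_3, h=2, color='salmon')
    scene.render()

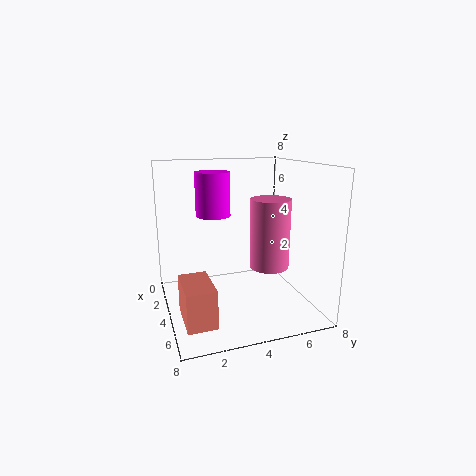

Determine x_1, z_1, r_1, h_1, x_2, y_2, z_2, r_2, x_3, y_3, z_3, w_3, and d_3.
x_1 = 2.5
z_1 = 5
r_1 = 1
h_1 = 2.5
x_2 = 6
y_2 = 5
z_2 = 3
r_2 = 1
x_3 = 4.5
y_3 = 0.5
z_3 = 0.5
w_3 = 2.5
d_3 = 1.5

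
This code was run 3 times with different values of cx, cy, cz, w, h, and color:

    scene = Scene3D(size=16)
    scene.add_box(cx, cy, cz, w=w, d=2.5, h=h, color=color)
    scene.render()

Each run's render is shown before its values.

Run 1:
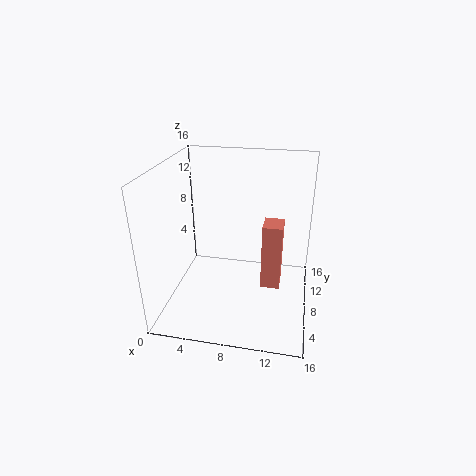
cx = 11
cy = 5
cz = 4
w = 2
h = 7
color = 'salmon'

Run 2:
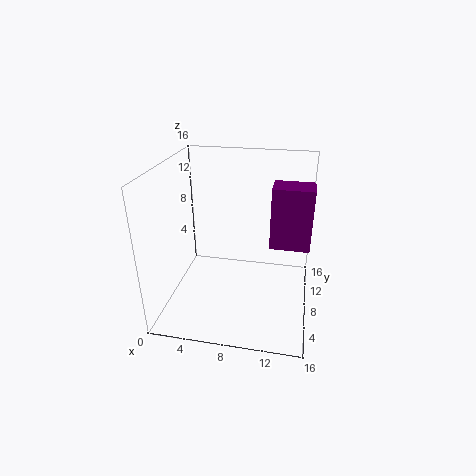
cx = 12
cy = 2
cz = 10.5
w = 3.5
h = 5.5
color = 'purple'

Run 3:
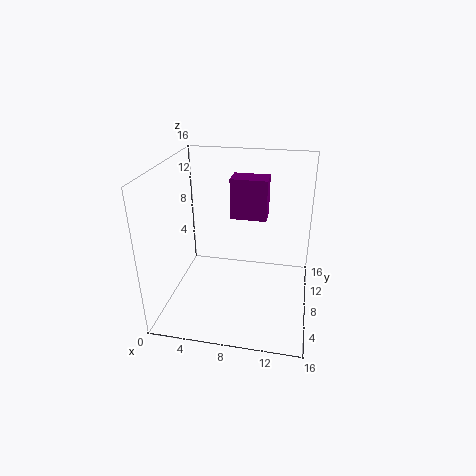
cx = 7
cy = 8.5
cz = 10
w = 4
h = 4.5
color = 'purple'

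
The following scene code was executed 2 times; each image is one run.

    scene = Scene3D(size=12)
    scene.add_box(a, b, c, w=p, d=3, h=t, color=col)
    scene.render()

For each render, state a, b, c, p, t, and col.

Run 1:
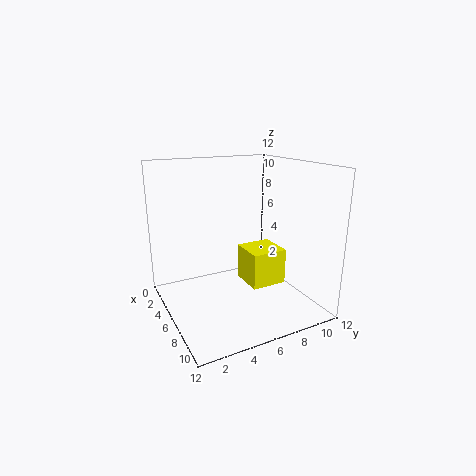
a = 5
b = 6.5
c = 2
p = 3
t = 3
col = 'yellow'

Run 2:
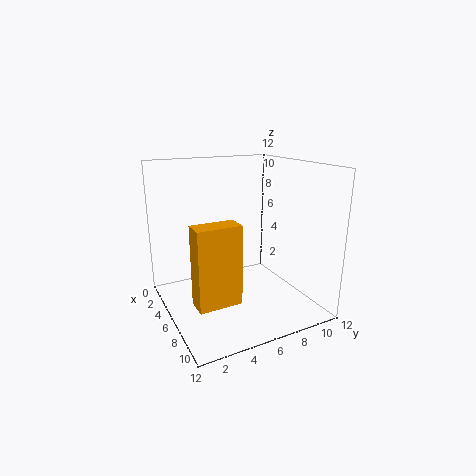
a = 10
b = 0.5
c = 3.5
p = 1.5
t = 5.5
col = 'orange'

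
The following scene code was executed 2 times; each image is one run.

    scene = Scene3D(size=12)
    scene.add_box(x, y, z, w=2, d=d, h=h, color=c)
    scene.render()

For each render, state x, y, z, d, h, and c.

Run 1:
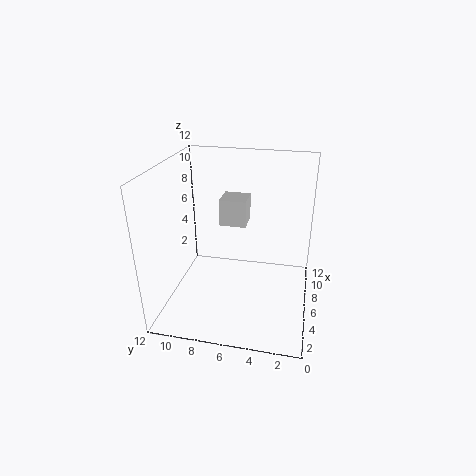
x = 4; y = 5; z = 8; d = 2; h = 2; c = 'lightgray'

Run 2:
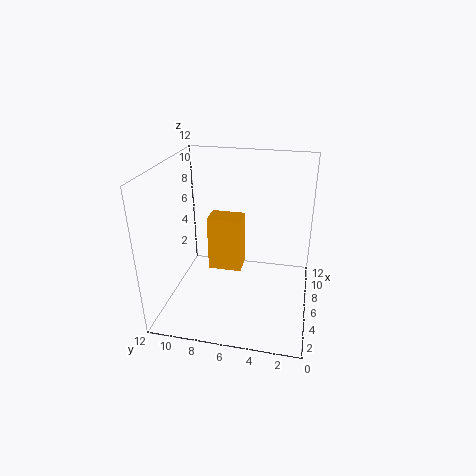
x = 7; y = 6; z = 2; d = 3; h = 5; c = 'orange'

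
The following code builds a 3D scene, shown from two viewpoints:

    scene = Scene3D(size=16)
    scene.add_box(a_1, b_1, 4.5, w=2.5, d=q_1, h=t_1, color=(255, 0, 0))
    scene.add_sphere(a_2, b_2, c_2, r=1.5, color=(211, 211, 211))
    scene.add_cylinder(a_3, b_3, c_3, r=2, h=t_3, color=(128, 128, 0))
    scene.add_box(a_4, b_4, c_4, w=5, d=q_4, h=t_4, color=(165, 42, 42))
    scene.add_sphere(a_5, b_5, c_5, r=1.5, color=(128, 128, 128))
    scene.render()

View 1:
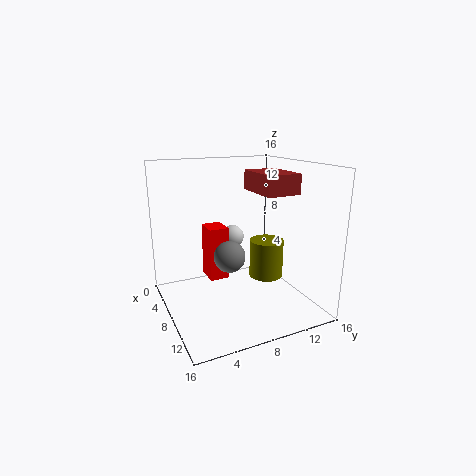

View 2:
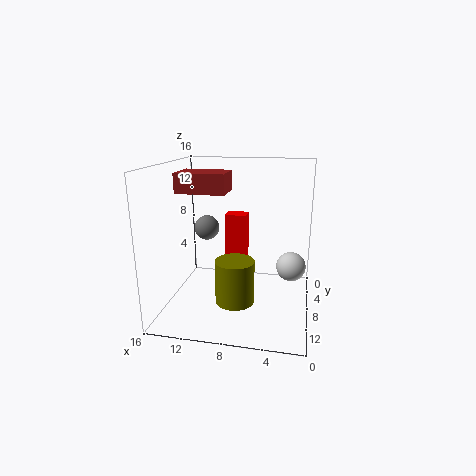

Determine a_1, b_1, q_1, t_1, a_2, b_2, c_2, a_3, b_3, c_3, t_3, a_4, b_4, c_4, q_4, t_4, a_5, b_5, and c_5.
a_1 = 7.5, b_1 = 4, q_1 = 2, t_1 = 5.5, a_2 = 2, b_2 = 10, c_2 = 6, a_3 = 7.5, b_3 = 12, c_3 = 2.5, t_3 = 4.5, a_4 = 8.5, b_4 = 8.5, c_4 = 13.5, q_4 = 3.5, t_4 = 2, a_5 = 12.5, b_5 = 5, c_5 = 8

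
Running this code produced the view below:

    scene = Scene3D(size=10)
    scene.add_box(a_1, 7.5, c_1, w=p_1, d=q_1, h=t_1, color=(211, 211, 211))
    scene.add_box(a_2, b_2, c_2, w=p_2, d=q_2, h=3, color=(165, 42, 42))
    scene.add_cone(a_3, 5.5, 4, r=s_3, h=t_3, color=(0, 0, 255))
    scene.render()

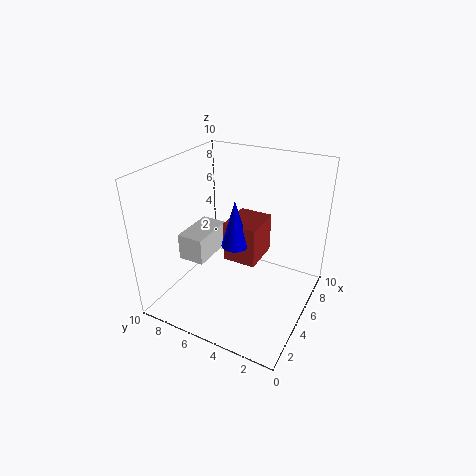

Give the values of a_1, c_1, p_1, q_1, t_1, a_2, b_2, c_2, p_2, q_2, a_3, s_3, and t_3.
a_1 = 4; c_1 = 2.5; p_1 = 3.5; q_1 = 2; t_1 = 2; a_2 = 5.5; b_2 = 4; c_2 = 2.5; p_2 = 3; q_2 = 2.5; a_3 = 5.5; s_3 = 1; t_3 = 3.5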